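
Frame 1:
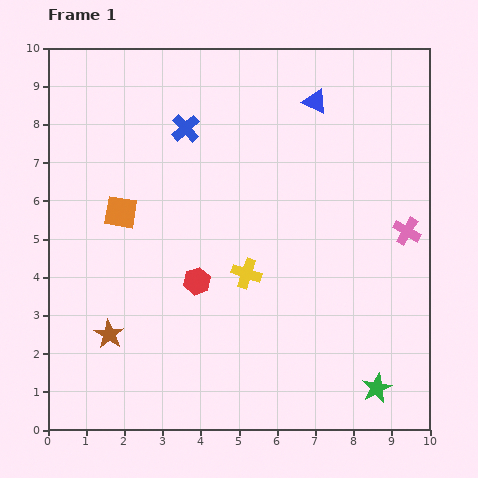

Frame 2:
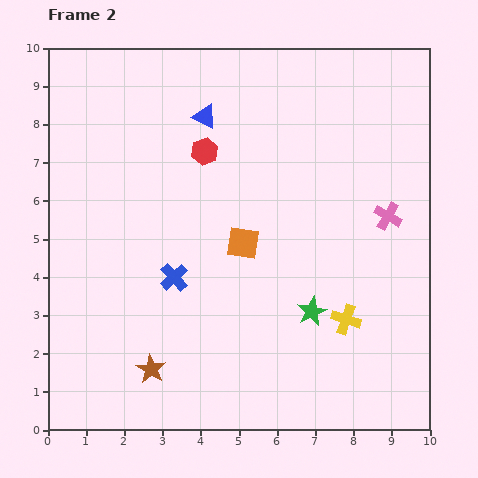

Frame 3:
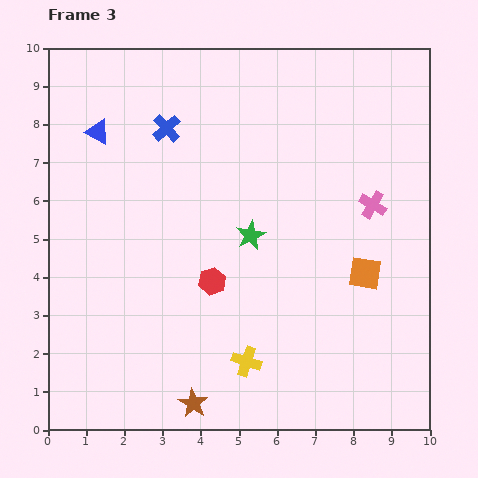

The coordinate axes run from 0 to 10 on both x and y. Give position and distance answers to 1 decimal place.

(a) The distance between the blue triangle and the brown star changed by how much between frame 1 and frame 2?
-1.4

Distance in frame 1: 8.1. Distance in frame 2: 6.7.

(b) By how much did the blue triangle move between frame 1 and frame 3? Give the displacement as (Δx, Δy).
(-5.7, -0.8)

The blue triangle was at (7.0, 8.6) in frame 1 and (1.3, 7.8) in frame 3.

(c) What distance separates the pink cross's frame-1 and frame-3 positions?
1.1

The pink cross moved from (9.4, 5.2) to (8.5, 5.9), a distance of √(0.9² + 0.7²) ≈ 1.1.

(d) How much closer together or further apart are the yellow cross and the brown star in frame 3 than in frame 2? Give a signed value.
-3.5

Distance in frame 2: 5.3. Distance in frame 3: 1.8.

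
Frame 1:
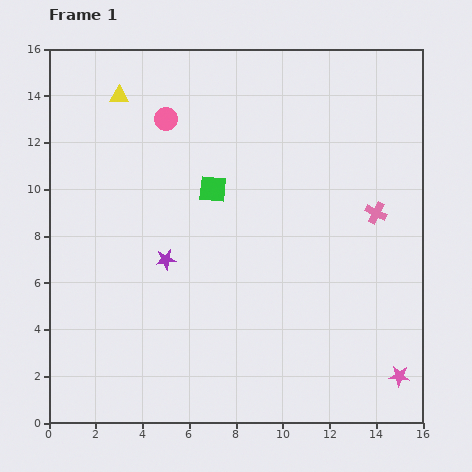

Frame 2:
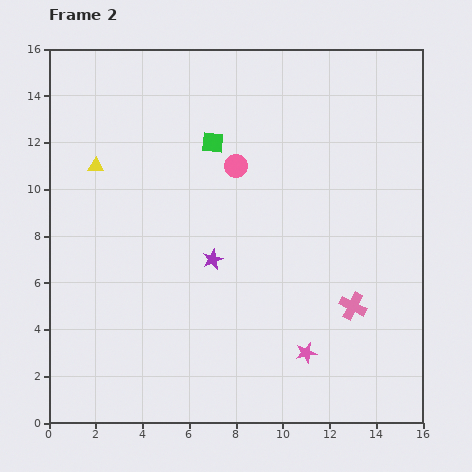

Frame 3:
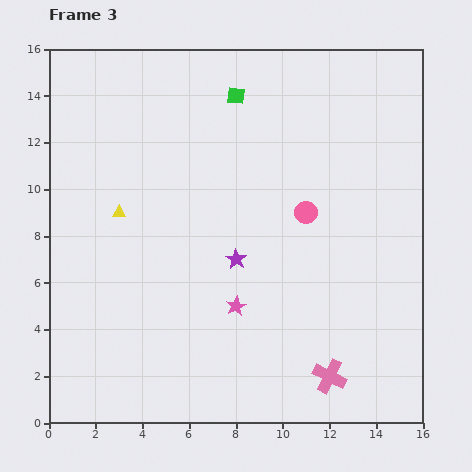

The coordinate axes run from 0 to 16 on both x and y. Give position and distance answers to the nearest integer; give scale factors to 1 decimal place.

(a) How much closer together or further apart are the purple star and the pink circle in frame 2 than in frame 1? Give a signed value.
-2

Distance in frame 1: 6. Distance in frame 2: 4.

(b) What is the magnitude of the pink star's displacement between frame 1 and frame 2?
4

The pink star moved from (15, 2) to (11, 3), a distance of √(4² + 1²) ≈ 4.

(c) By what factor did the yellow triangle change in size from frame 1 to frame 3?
0.7×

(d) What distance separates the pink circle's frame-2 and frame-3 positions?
4

The pink circle moved from (8, 11) to (11, 9), a distance of √(3² + 2²) ≈ 4.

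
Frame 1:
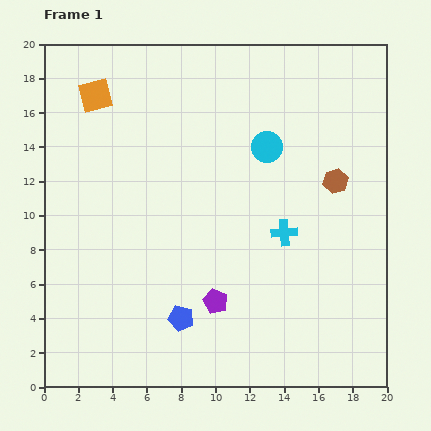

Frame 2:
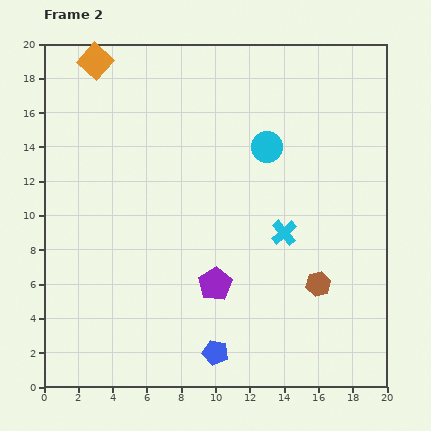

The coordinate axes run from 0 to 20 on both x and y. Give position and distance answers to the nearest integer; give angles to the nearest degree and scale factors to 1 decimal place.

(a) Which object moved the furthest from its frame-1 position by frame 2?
the brown hexagon

(moved 6; next 3)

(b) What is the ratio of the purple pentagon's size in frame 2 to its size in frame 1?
1.4×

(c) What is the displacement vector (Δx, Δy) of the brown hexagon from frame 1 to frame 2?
(-1, -6)

The brown hexagon was at (17, 12) in frame 1 and (16, 6) in frame 2.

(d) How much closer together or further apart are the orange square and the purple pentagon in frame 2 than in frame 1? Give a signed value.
+1

Distance in frame 1: 14. Distance in frame 2: 15.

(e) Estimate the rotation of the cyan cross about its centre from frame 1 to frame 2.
37° counter-clockwise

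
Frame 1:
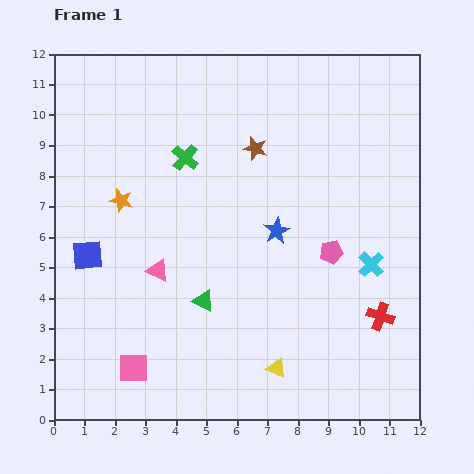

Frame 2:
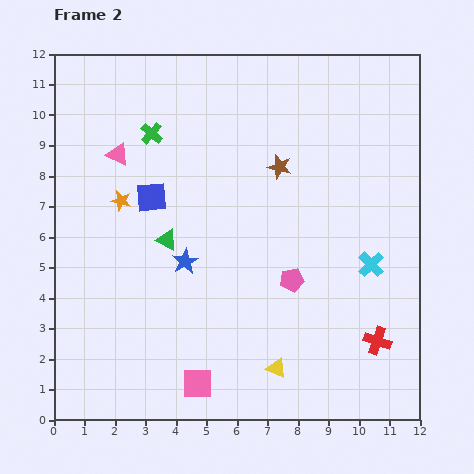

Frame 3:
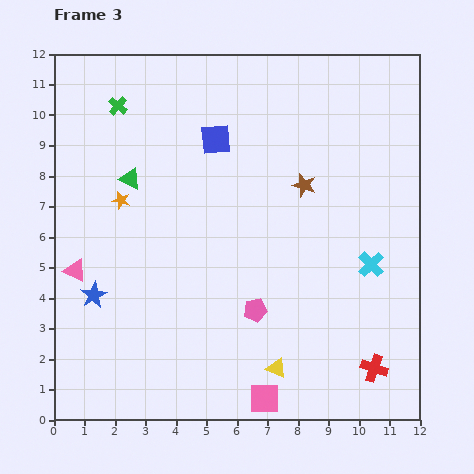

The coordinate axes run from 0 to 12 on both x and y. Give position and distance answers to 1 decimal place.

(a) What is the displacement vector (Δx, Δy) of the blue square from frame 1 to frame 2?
(2.1, 1.9)

The blue square was at (1.1, 5.4) in frame 1 and (3.2, 7.3) in frame 2.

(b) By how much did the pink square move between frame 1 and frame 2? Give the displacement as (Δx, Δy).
(2.1, -0.5)

The pink square was at (2.6, 1.7) in frame 1 and (4.7, 1.2) in frame 2.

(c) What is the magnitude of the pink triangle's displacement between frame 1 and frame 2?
4.0

The pink triangle moved from (3.4, 4.9) to (2.1, 8.7), a distance of √(1.3² + 3.8²) ≈ 4.0.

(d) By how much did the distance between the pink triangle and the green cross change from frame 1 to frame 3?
+1.8

Distance in frame 1: 3.8. Distance in frame 3: 5.6.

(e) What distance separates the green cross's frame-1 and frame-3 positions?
2.8

The green cross moved from (4.3, 8.6) to (2.1, 10.3), a distance of √(2.2² + 1.7²) ≈ 2.8.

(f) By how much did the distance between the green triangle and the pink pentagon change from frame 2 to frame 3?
+1.6

Distance in frame 2: 4.3. Distance in frame 3: 5.9.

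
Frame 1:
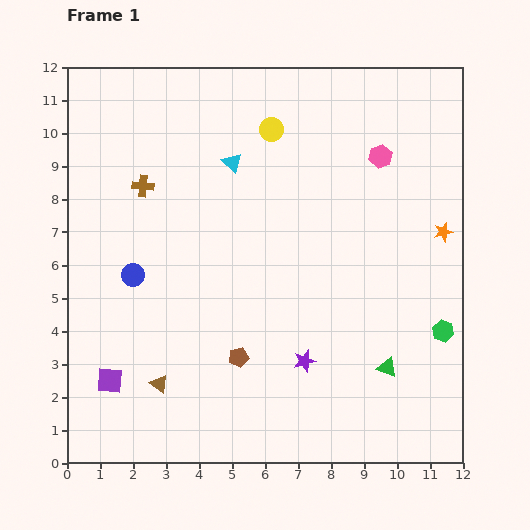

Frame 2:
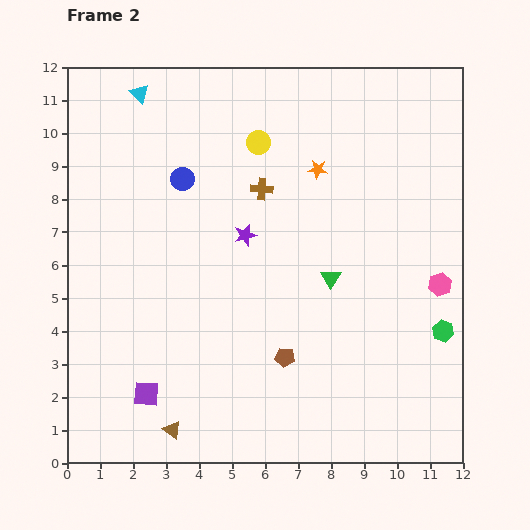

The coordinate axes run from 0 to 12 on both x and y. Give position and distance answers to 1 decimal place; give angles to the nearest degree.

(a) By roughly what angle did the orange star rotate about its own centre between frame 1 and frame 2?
22° clockwise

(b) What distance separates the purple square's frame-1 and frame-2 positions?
1.2

The purple square moved from (1.3, 2.5) to (2.4, 2.1), a distance of √(1.1² + 0.4²) ≈ 1.2.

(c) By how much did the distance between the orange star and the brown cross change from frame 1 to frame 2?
-7.4

Distance in frame 1: 9.2. Distance in frame 2: 1.8.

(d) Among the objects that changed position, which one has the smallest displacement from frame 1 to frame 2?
the yellow circle

(moved 0.6)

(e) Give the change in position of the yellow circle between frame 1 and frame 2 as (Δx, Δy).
(-0.4, -0.4)

The yellow circle was at (6.2, 10.1) in frame 1 and (5.8, 9.7) in frame 2.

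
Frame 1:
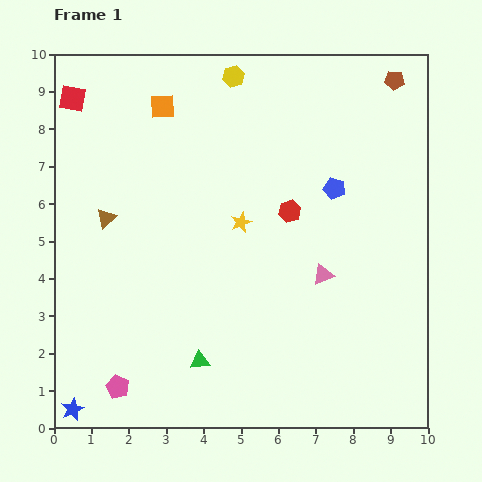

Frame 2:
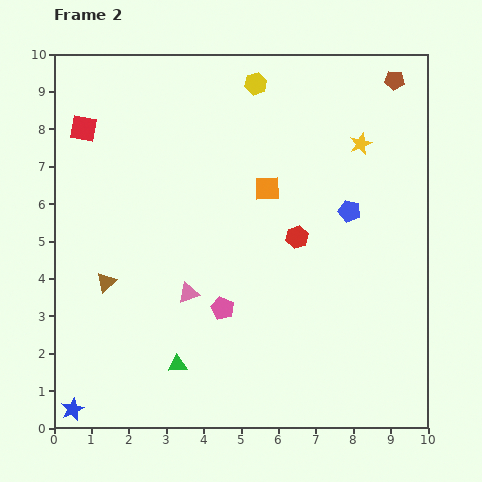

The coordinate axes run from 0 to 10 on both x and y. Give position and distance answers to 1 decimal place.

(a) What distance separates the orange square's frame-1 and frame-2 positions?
3.6

The orange square moved from (2.9, 8.6) to (5.7, 6.4), a distance of √(2.8² + 2.2²) ≈ 3.6.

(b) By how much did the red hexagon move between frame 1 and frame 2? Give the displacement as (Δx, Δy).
(0.2, -0.7)

The red hexagon was at (6.3, 5.8) in frame 1 and (6.5, 5.1) in frame 2.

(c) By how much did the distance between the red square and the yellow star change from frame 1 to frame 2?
+1.8

Distance in frame 1: 5.6. Distance in frame 2: 7.4.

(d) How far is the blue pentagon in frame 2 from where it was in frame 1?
0.7

The blue pentagon moved from (7.5, 6.4) to (7.9, 5.8), a distance of √(0.4² + 0.6²) ≈ 0.7.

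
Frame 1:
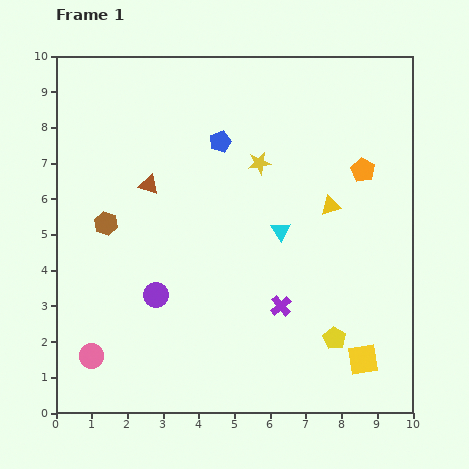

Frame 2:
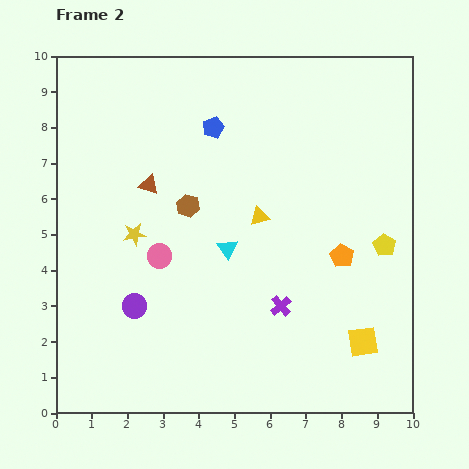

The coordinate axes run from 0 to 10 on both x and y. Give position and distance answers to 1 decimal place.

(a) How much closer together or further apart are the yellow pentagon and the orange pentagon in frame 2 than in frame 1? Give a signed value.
-3.6

Distance in frame 1: 4.8. Distance in frame 2: 1.2.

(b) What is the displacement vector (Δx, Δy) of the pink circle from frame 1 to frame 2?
(1.9, 2.8)

The pink circle was at (1.0, 1.6) in frame 1 and (2.9, 4.4) in frame 2.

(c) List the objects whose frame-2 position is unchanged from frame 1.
the purple cross, the brown triangle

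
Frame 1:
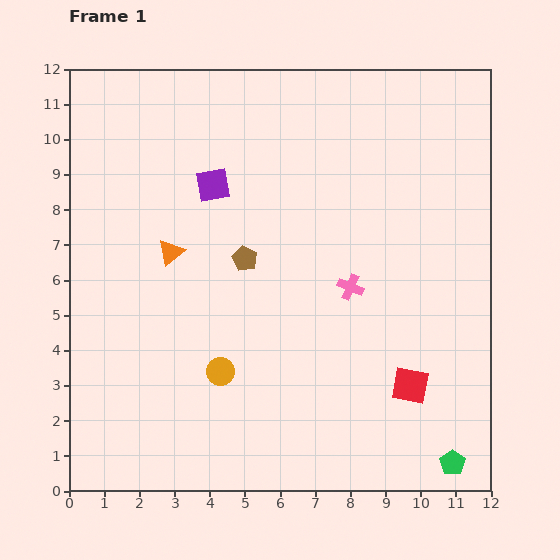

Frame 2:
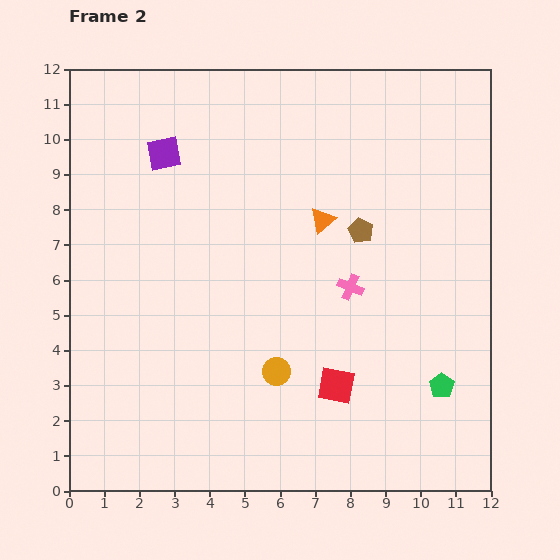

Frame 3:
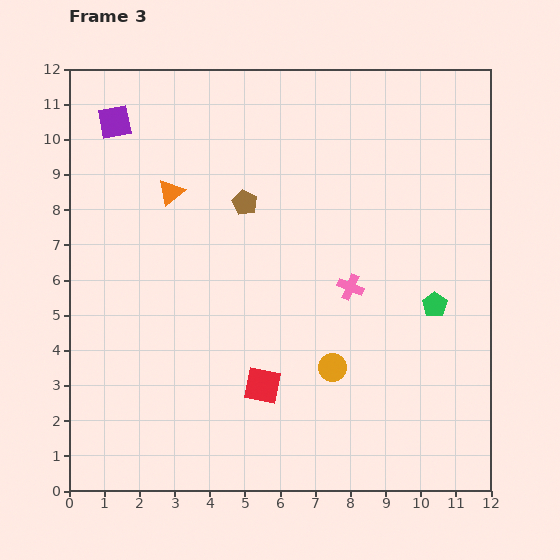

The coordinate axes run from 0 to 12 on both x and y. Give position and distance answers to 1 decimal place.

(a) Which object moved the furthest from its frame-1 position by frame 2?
the orange triangle

(moved 4.4; next 3.4)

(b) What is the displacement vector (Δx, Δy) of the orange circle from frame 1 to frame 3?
(3.2, 0.1)

The orange circle was at (4.3, 3.4) in frame 1 and (7.5, 3.5) in frame 3.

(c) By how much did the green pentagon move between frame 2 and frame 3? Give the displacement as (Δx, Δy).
(-0.2, 2.3)

The green pentagon was at (10.6, 3.0) in frame 2 and (10.4, 5.3) in frame 3.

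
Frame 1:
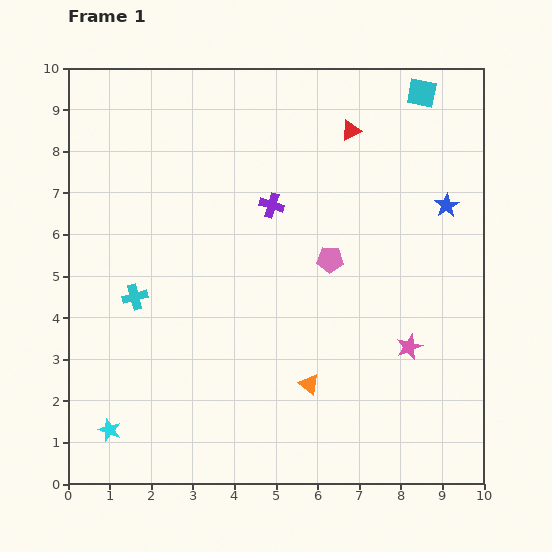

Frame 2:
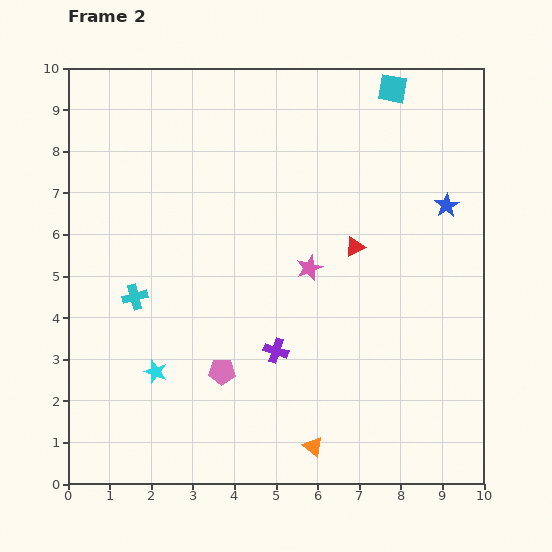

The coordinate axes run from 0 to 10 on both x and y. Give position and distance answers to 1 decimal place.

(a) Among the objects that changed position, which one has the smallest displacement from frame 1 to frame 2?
the cyan square

(moved 0.7)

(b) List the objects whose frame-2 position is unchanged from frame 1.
the cyan cross, the blue star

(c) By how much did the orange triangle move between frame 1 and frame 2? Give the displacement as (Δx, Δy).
(0.1, -1.5)

The orange triangle was at (5.8, 2.4) in frame 1 and (5.9, 0.9) in frame 2.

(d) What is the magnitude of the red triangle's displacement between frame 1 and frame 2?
2.8

The red triangle moved from (6.8, 8.5) to (6.9, 5.7), a distance of √(0.1² + 2.8²) ≈ 2.8.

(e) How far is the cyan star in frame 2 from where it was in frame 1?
1.8

The cyan star moved from (1.0, 1.3) to (2.1, 2.7), a distance of √(1.1² + 1.4²) ≈ 1.8.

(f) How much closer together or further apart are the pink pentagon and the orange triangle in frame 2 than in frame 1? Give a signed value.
-0.2

Distance in frame 1: 3.0. Distance in frame 2: 2.8.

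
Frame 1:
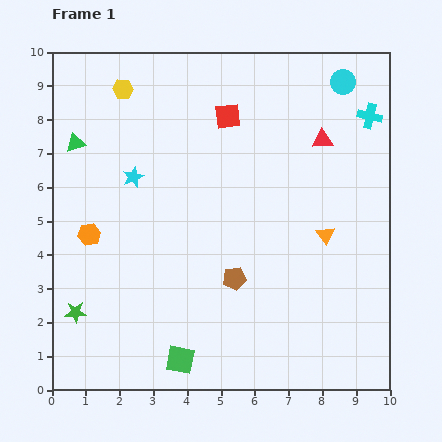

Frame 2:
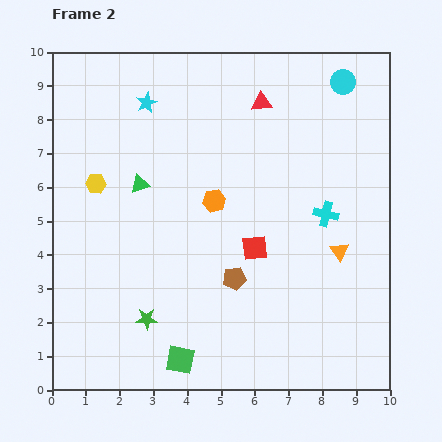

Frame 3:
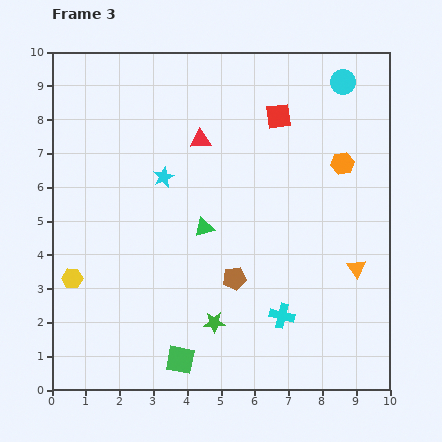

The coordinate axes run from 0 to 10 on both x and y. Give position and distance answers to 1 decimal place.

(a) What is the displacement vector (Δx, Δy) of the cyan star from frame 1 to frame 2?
(0.4, 2.2)

The cyan star was at (2.4, 6.3) in frame 1 and (2.8, 8.5) in frame 2.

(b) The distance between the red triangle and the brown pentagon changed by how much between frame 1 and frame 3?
-0.7

Distance in frame 1: 4.9. Distance in frame 3: 4.2.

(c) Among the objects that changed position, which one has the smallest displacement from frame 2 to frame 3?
the orange triangle

(moved 0.7)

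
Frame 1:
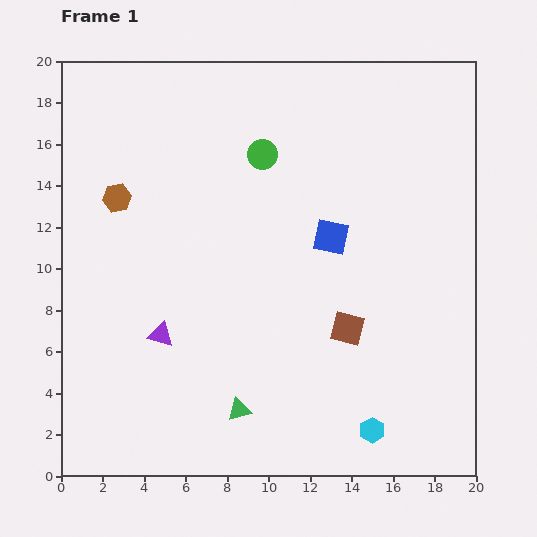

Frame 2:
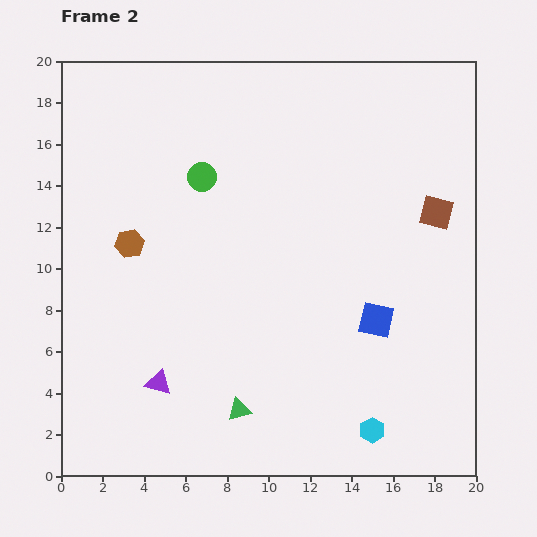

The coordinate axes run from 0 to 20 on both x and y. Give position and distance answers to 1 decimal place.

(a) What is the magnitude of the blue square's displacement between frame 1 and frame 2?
4.6

The blue square moved from (13.0, 11.5) to (15.2, 7.5), a distance of √(2.2² + 4.0²) ≈ 4.6.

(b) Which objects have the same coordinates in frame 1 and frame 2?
the green triangle, the cyan hexagon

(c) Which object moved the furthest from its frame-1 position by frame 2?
the brown square

(moved 7.1; next 4.6)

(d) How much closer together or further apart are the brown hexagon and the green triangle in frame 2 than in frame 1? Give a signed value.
-2.2

Distance in frame 1: 11.8. Distance in frame 2: 9.6.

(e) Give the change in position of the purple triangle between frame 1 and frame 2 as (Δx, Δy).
(-0.1, -2.3)

The purple triangle was at (4.8, 6.8) in frame 1 and (4.7, 4.5) in frame 2.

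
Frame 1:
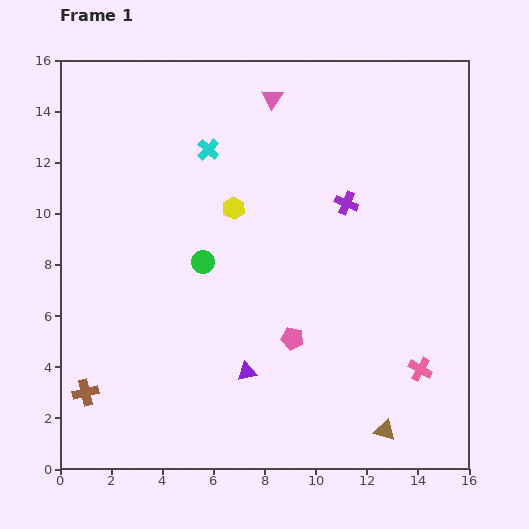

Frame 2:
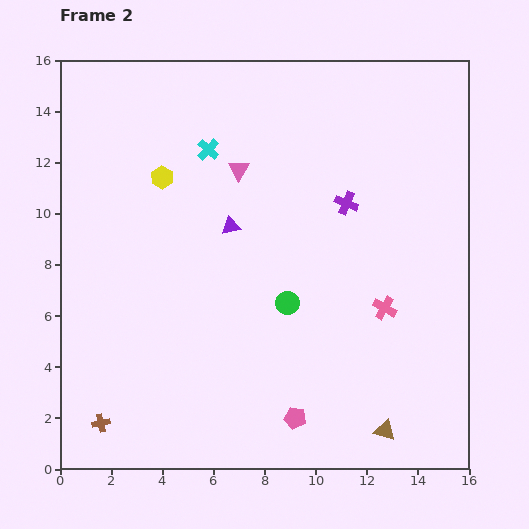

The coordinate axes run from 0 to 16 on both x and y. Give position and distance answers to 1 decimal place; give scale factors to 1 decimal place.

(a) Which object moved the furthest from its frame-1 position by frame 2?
the purple triangle

(moved 5.7; next 3.7)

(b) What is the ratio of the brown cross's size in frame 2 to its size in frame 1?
0.7×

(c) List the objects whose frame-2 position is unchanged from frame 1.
the brown triangle, the purple cross, the cyan cross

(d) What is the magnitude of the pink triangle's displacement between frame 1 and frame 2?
3.1

The pink triangle moved from (8.3, 14.5) to (7.0, 11.7), a distance of √(1.3² + 2.8²) ≈ 3.1.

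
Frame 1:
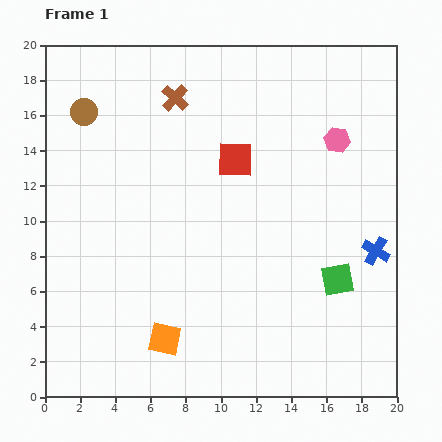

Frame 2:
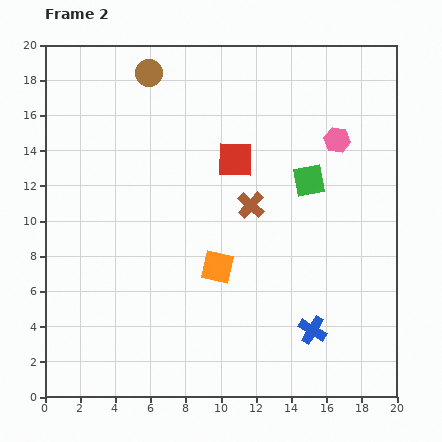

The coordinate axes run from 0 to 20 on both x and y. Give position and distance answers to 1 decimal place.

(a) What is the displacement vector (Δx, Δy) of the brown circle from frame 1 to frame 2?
(3.7, 2.2)

The brown circle was at (2.2, 16.2) in frame 1 and (5.9, 18.4) in frame 2.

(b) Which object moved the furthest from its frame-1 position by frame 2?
the brown cross

(moved 7.5; next 5.8)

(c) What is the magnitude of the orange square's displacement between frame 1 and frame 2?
5.1

The orange square moved from (6.8, 3.3) to (9.8, 7.4), a distance of √(3.0² + 4.1²) ≈ 5.1.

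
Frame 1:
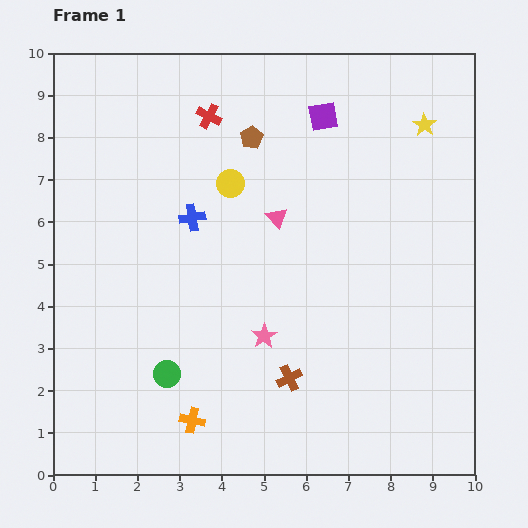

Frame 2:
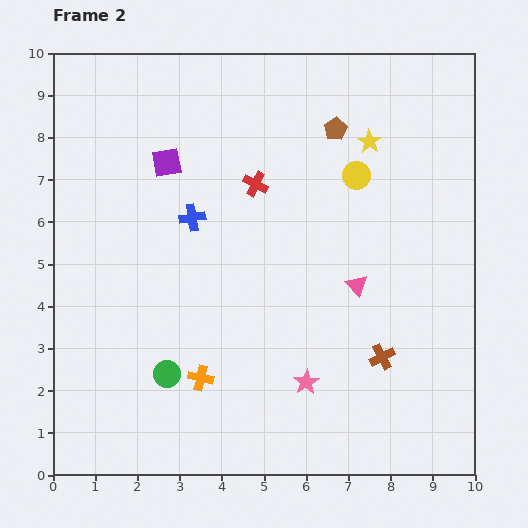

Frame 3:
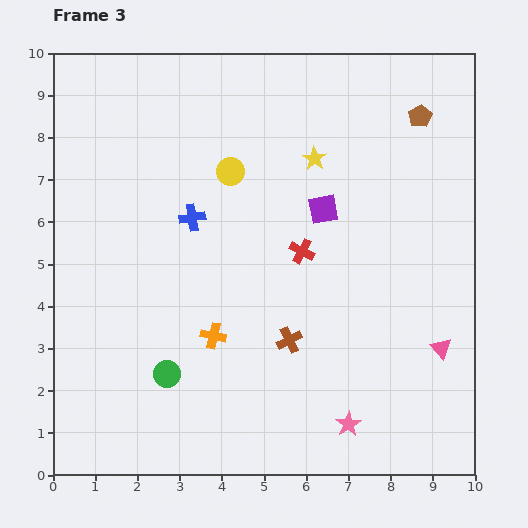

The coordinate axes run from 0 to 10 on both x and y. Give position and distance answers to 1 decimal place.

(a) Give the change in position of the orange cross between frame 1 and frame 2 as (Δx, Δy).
(0.2, 1.0)

The orange cross was at (3.3, 1.3) in frame 1 and (3.5, 2.3) in frame 2.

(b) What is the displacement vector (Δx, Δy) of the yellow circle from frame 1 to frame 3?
(0.0, 0.3)

The yellow circle was at (4.2, 6.9) in frame 1 and (4.2, 7.2) in frame 3.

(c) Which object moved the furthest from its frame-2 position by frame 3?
the purple square

(moved 3.9; next 3.0)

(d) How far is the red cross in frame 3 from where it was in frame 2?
1.9

The red cross moved from (4.8, 6.9) to (5.9, 5.3), a distance of √(1.1² + 1.6²) ≈ 1.9.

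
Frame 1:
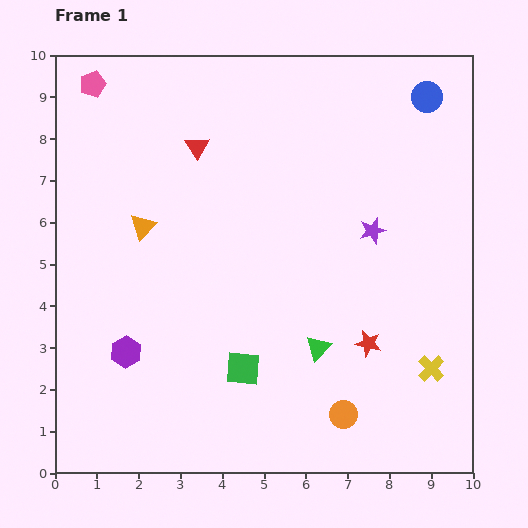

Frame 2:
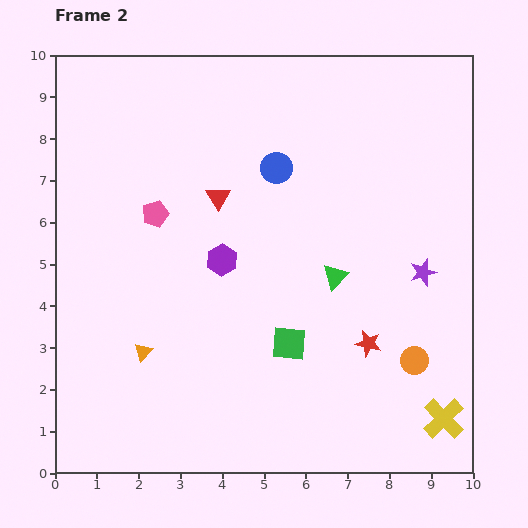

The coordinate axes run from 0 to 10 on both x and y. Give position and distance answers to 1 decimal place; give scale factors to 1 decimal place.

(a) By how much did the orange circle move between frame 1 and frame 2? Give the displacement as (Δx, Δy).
(1.7, 1.3)

The orange circle was at (6.9, 1.4) in frame 1 and (8.6, 2.7) in frame 2.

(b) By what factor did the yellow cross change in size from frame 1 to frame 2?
1.6×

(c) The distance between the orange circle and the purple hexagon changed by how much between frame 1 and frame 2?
-0.2

Distance in frame 1: 5.4. Distance in frame 2: 5.2.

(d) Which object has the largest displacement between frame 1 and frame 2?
the blue circle

(moved 4.0; next 3.4)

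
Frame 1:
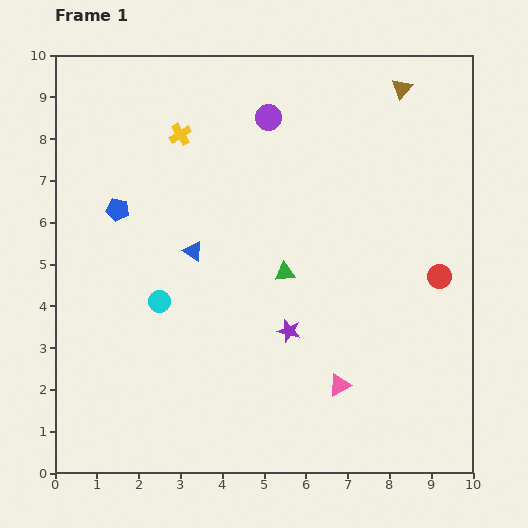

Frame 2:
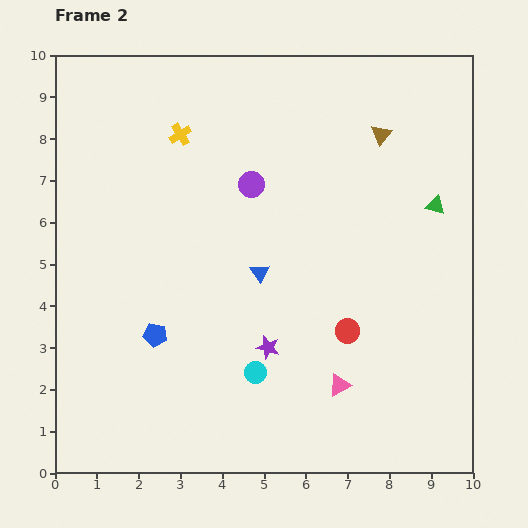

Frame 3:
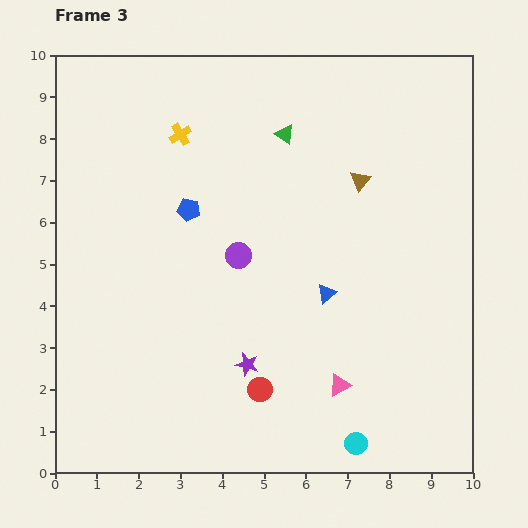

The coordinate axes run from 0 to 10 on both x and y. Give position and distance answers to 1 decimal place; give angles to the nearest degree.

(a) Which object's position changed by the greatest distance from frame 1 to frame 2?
the green triangle

(moved 3.9; next 3.1)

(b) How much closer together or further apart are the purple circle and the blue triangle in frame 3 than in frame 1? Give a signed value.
-1.4

Distance in frame 1: 3.7. Distance in frame 3: 2.3.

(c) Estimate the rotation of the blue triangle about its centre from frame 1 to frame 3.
46° clockwise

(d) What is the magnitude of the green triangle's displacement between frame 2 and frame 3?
4.0

The green triangle moved from (9.1, 6.4) to (5.5, 8.1), a distance of √(3.6² + 1.7²) ≈ 4.0.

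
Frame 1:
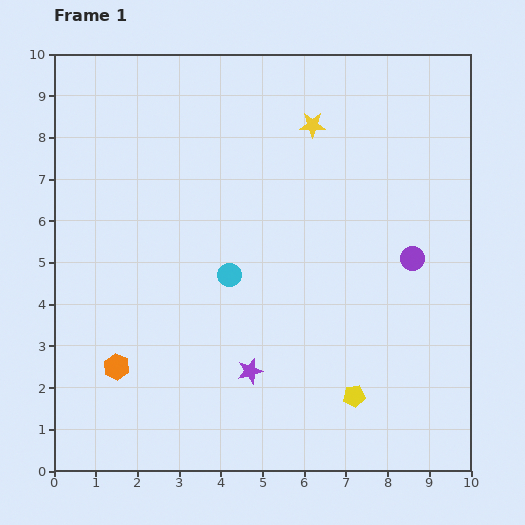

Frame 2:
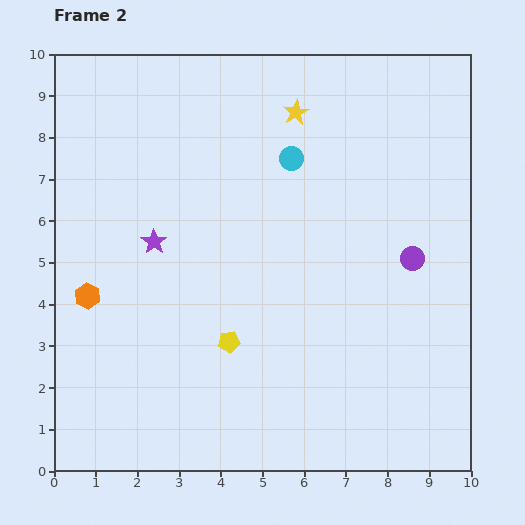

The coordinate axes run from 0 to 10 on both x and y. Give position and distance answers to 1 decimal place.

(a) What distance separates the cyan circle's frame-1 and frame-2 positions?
3.2

The cyan circle moved from (4.2, 4.7) to (5.7, 7.5), a distance of √(1.5² + 2.8²) ≈ 3.2.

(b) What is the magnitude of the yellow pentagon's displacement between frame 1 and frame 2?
3.3

The yellow pentagon moved from (7.2, 1.8) to (4.2, 3.1), a distance of √(3.0² + 1.3²) ≈ 3.3.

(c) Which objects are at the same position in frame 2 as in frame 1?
the purple circle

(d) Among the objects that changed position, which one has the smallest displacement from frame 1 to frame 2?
the yellow star

(moved 0.5)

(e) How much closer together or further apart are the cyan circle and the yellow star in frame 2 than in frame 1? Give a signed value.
-3.0

Distance in frame 1: 4.1. Distance in frame 2: 1.1.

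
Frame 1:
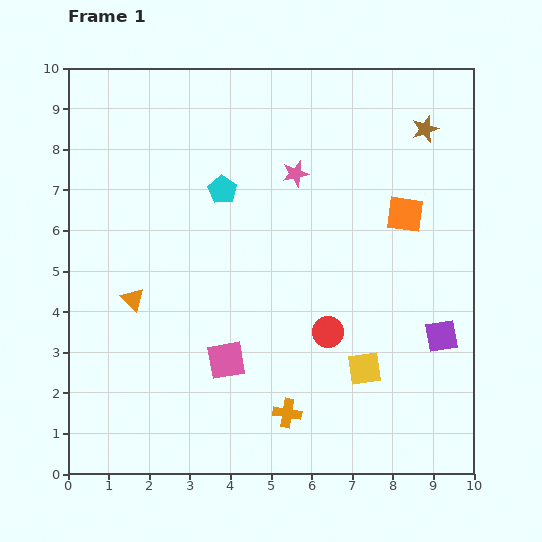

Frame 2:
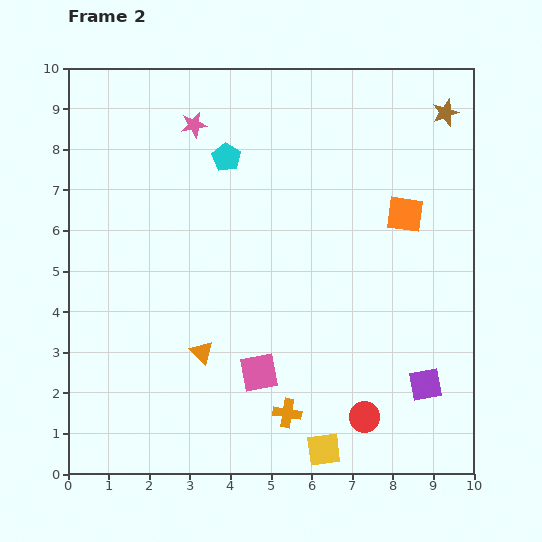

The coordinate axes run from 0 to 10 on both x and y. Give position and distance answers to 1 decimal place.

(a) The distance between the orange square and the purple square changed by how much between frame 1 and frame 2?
+1.1

Distance in frame 1: 3.1. Distance in frame 2: 4.2.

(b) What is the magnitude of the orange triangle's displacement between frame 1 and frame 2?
2.1

The orange triangle moved from (1.6, 4.3) to (3.3, 3.0), a distance of √(1.7² + 1.3²) ≈ 2.1.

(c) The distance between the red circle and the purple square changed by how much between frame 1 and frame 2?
-1.1

Distance in frame 1: 2.8. Distance in frame 2: 1.7.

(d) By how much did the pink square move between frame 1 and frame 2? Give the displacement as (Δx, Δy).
(0.8, -0.3)

The pink square was at (3.9, 2.8) in frame 1 and (4.7, 2.5) in frame 2.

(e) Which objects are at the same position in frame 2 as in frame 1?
the orange cross, the orange square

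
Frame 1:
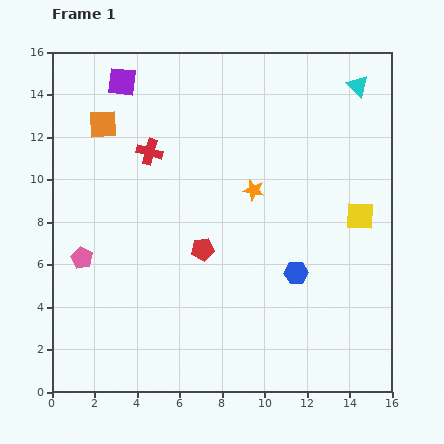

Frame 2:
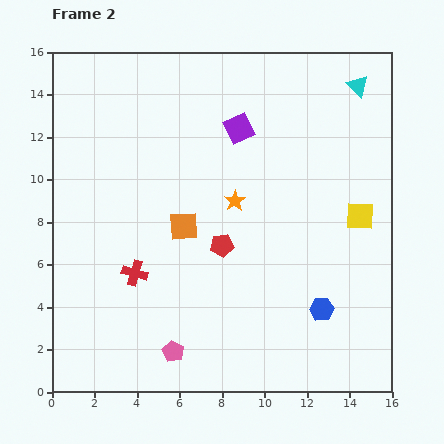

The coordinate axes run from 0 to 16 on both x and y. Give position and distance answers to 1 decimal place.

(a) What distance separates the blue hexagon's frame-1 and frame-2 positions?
2.1

The blue hexagon moved from (11.5, 5.6) to (12.7, 3.9), a distance of √(1.2² + 1.7²) ≈ 2.1.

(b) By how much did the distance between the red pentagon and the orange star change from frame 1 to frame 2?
-1.5

Distance in frame 1: 3.7. Distance in frame 2: 2.2.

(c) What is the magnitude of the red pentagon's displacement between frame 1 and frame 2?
0.9

The red pentagon moved from (7.1, 6.7) to (8.0, 6.9), a distance of √(0.9² + 0.2²) ≈ 0.9.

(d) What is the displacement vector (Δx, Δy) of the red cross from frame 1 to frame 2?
(-0.7, -5.7)

The red cross was at (4.6, 11.3) in frame 1 and (3.9, 5.6) in frame 2.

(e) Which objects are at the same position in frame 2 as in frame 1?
the cyan triangle, the yellow square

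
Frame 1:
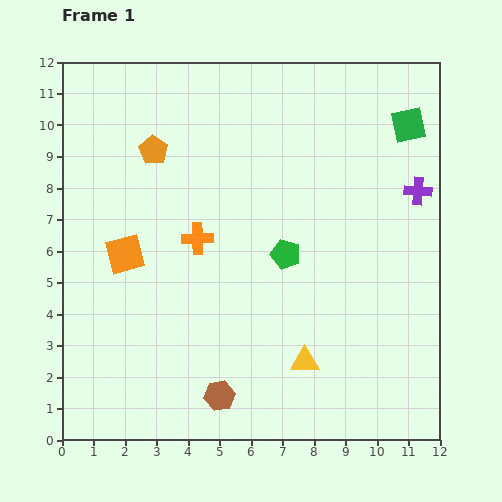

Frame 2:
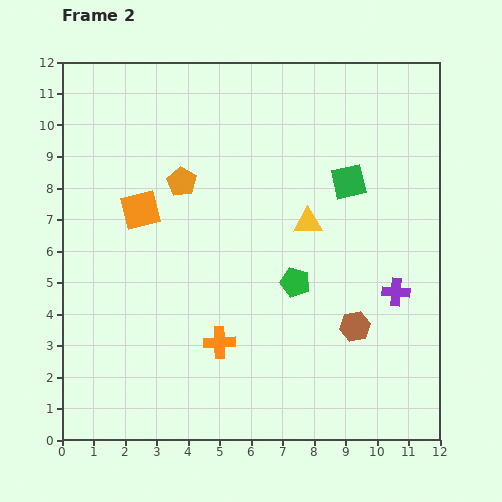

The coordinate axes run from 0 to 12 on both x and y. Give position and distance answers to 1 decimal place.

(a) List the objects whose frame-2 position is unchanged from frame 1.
none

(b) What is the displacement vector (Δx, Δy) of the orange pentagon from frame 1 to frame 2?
(0.9, -1.0)

The orange pentagon was at (2.9, 9.2) in frame 1 and (3.8, 8.2) in frame 2.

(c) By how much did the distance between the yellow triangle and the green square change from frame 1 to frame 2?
-6.4

Distance in frame 1: 8.2. Distance in frame 2: 1.8.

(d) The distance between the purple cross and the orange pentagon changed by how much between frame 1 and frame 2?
-0.9

Distance in frame 1: 8.5. Distance in frame 2: 7.6.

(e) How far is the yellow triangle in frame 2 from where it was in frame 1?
4.4

The yellow triangle moved from (7.7, 2.5) to (7.8, 6.9), a distance of √(0.1² + 4.4²) ≈ 4.4.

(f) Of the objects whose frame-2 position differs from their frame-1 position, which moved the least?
the green pentagon

(moved 0.9)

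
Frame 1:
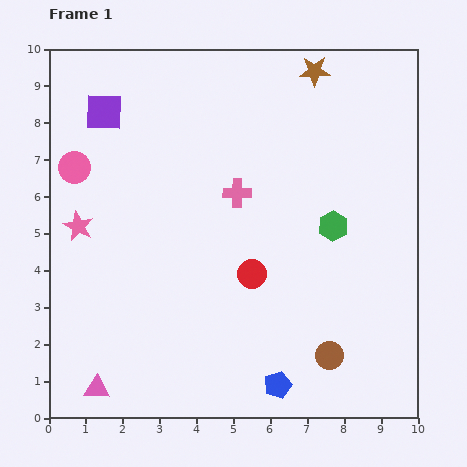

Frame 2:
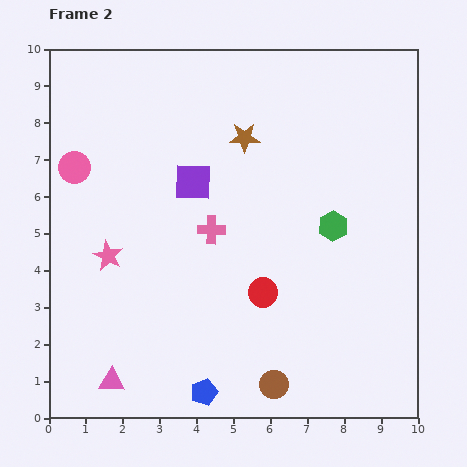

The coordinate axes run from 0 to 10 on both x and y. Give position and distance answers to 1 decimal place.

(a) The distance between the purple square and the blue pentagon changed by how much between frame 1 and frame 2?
-3.1

Distance in frame 1: 8.8. Distance in frame 2: 5.7.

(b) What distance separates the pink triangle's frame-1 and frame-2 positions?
0.4

The pink triangle moved from (1.3, 0.8) to (1.7, 1.0), a distance of √(0.4² + 0.2²) ≈ 0.4.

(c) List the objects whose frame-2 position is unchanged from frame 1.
the pink circle, the green hexagon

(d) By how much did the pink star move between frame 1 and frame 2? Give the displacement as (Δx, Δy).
(0.8, -0.8)

The pink star was at (0.8, 5.2) in frame 1 and (1.6, 4.4) in frame 2.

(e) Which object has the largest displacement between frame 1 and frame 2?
the purple square

(moved 3.1; next 2.6)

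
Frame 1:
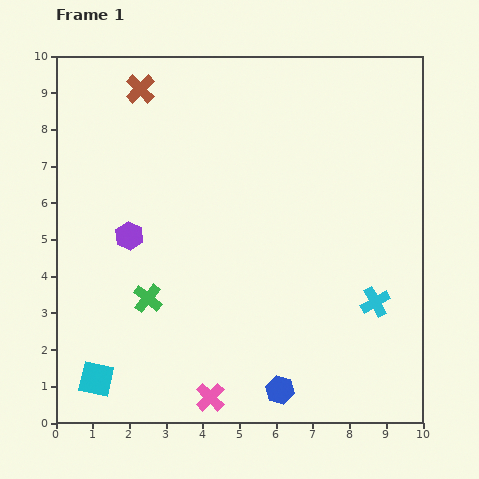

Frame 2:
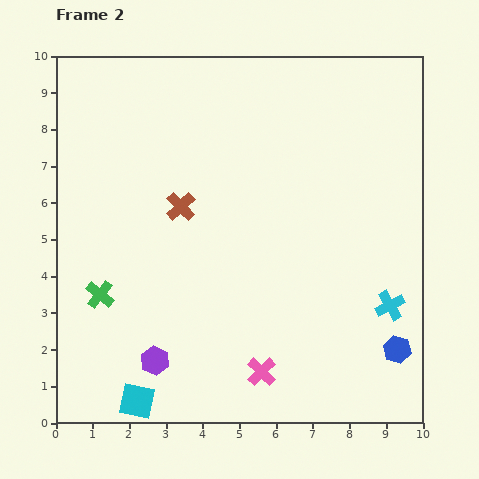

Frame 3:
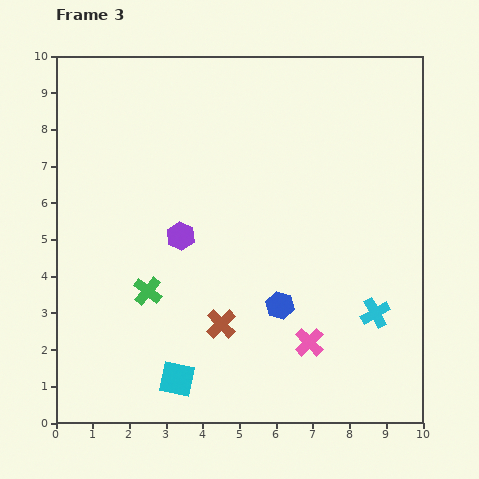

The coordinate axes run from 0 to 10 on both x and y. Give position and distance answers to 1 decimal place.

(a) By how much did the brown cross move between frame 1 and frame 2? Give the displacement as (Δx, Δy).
(1.1, -3.2)

The brown cross was at (2.3, 9.1) in frame 1 and (3.4, 5.9) in frame 2.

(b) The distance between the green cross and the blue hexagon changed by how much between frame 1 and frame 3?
-0.8

Distance in frame 1: 4.4. Distance in frame 3: 3.6.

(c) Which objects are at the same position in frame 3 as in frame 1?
none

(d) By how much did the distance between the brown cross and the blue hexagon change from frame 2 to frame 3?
-5.4

Distance in frame 2: 7.1. Distance in frame 3: 1.7.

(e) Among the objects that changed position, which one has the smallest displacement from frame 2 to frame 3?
the cyan cross

(moved 0.4)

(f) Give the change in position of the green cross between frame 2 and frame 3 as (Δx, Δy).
(1.3, 0.1)

The green cross was at (1.2, 3.5) in frame 2 and (2.5, 3.6) in frame 3.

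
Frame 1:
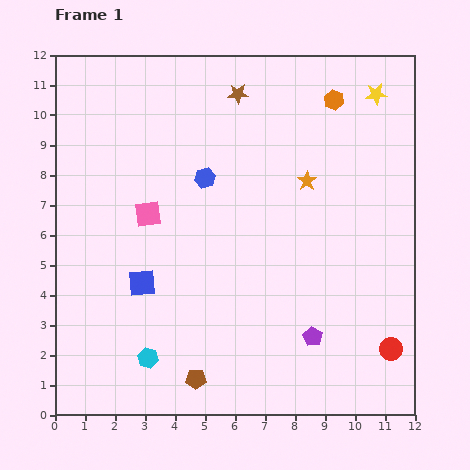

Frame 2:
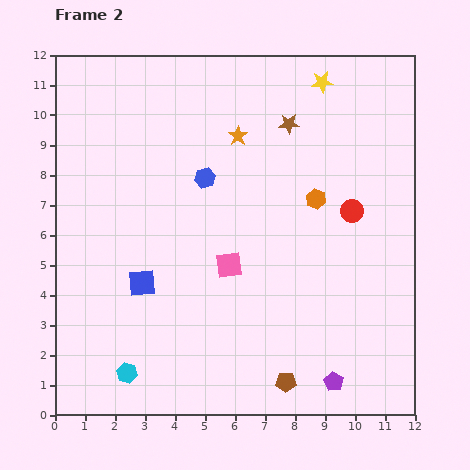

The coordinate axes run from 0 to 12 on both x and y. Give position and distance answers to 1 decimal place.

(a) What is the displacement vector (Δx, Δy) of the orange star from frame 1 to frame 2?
(-2.3, 1.5)

The orange star was at (8.4, 7.8) in frame 1 and (6.1, 9.3) in frame 2.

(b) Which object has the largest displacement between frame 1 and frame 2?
the red circle

(moved 4.8; next 3.4)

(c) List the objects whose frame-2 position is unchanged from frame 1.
the blue square, the blue hexagon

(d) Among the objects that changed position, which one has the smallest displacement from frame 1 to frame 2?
the cyan hexagon

(moved 0.9)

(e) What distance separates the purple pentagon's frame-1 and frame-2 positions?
1.7

The purple pentagon moved from (8.6, 2.6) to (9.3, 1.1), a distance of √(0.7² + 1.5²) ≈ 1.7.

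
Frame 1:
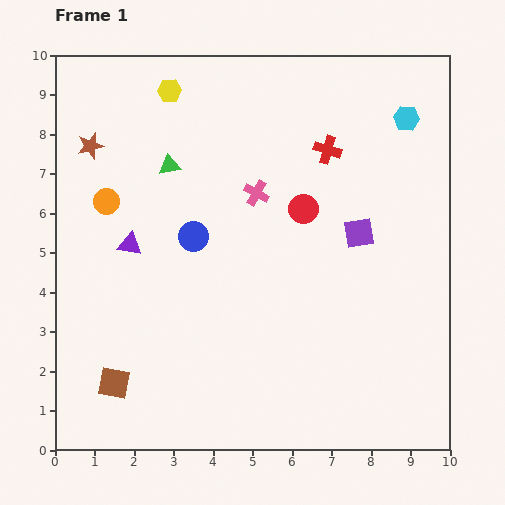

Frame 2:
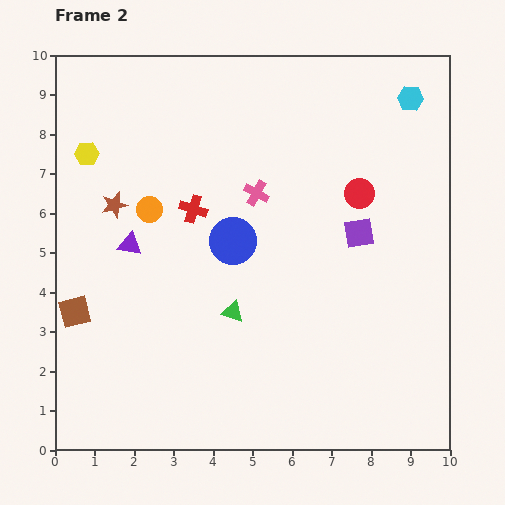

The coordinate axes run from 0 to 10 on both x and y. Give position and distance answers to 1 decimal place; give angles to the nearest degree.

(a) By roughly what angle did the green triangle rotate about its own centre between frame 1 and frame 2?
29° clockwise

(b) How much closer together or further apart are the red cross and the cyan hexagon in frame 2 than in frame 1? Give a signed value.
+4.0

Distance in frame 1: 2.2. Distance in frame 2: 6.2.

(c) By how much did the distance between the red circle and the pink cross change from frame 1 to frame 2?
+1.3

Distance in frame 1: 1.3. Distance in frame 2: 2.6.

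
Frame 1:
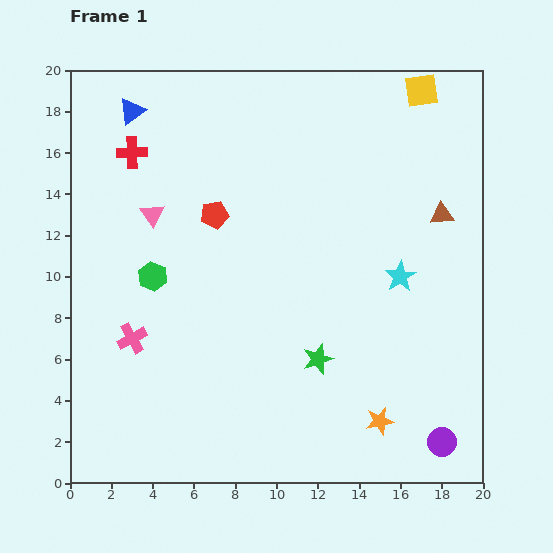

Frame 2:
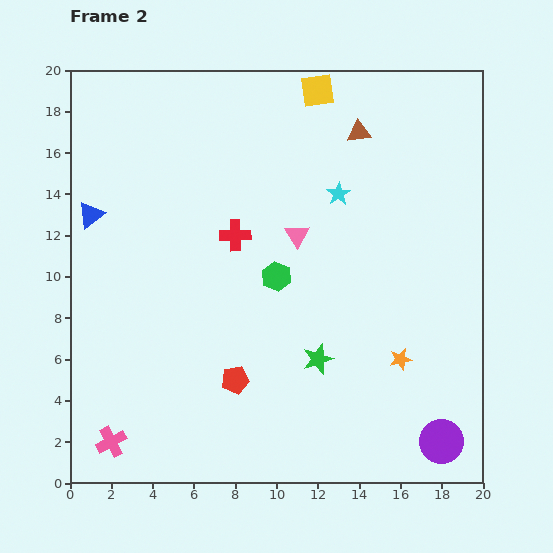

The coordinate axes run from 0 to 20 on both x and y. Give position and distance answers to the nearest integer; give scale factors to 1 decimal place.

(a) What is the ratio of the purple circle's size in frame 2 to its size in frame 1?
1.5×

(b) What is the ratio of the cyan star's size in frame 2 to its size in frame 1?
0.8×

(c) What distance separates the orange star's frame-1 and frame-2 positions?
3

The orange star moved from (15, 3) to (16, 6), a distance of √(1² + 3²) ≈ 3.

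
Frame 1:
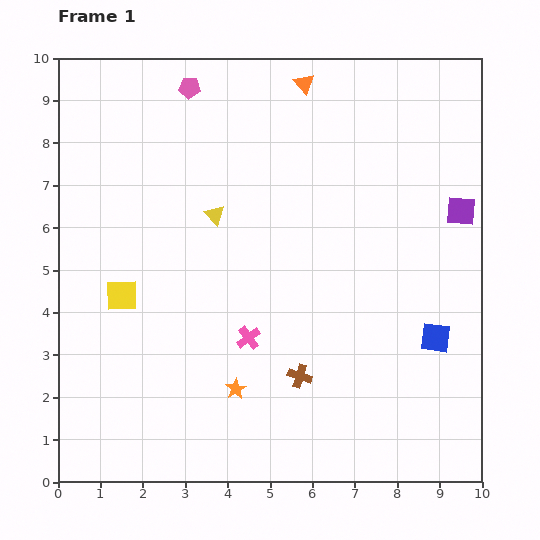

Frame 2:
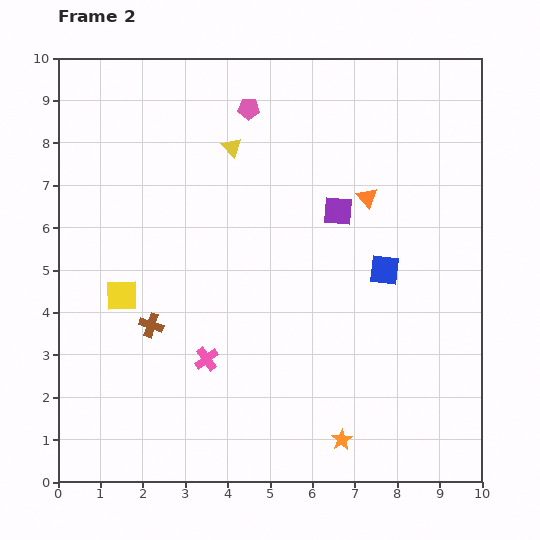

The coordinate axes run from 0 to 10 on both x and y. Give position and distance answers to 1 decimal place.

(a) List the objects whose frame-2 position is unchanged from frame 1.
the yellow square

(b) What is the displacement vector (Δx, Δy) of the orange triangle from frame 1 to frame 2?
(1.5, -2.7)

The orange triangle was at (5.8, 9.4) in frame 1 and (7.3, 6.7) in frame 2.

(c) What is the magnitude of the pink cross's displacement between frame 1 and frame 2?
1.1

The pink cross moved from (4.5, 3.4) to (3.5, 2.9), a distance of √(1.0² + 0.5²) ≈ 1.1.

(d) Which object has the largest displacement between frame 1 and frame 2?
the brown cross

(moved 3.7; next 3.1)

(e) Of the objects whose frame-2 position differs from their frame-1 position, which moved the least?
the pink cross

(moved 1.1)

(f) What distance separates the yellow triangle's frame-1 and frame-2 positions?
1.6

The yellow triangle moved from (3.7, 6.3) to (4.1, 7.9), a distance of √(0.4² + 1.6²) ≈ 1.6.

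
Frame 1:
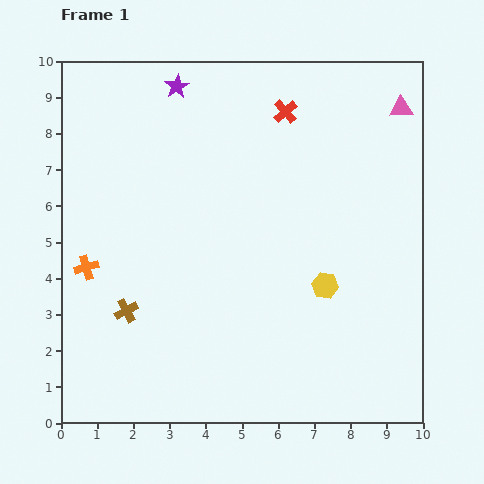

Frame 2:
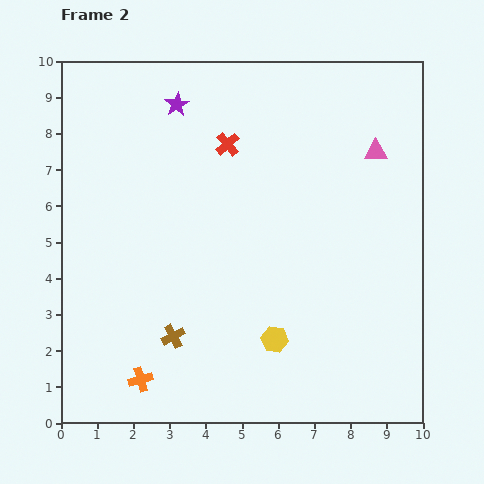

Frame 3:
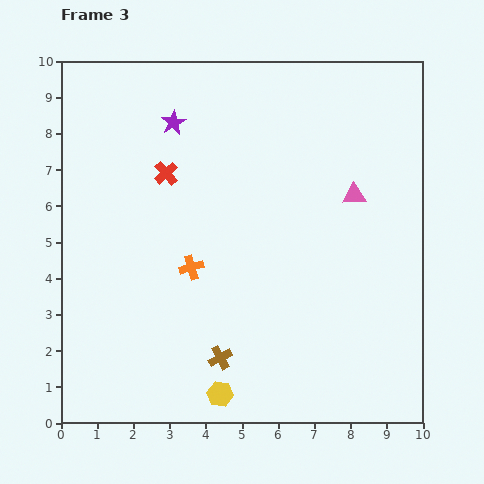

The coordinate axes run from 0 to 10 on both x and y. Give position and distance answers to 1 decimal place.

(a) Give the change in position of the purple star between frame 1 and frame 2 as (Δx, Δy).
(0.0, -0.5)

The purple star was at (3.2, 9.3) in frame 1 and (3.2, 8.8) in frame 2.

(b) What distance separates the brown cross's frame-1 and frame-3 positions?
2.9

The brown cross moved from (1.8, 3.1) to (4.4, 1.8), a distance of √(2.6² + 1.3²) ≈ 2.9.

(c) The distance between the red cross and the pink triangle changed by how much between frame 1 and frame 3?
+2.0

Distance in frame 1: 3.2. Distance in frame 3: 5.2.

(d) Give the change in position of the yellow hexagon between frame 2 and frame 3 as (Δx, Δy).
(-1.5, -1.5)

The yellow hexagon was at (5.9, 2.3) in frame 2 and (4.4, 0.8) in frame 3.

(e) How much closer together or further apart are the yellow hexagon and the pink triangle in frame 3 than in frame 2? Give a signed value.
+0.7

Distance in frame 2: 5.9. Distance in frame 3: 6.6.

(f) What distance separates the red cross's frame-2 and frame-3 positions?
1.9

The red cross moved from (4.6, 7.7) to (2.9, 6.9), a distance of √(1.7² + 0.8²) ≈ 1.9.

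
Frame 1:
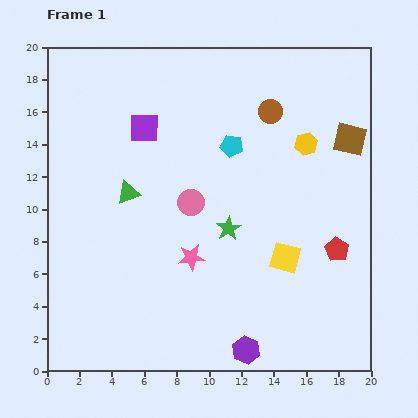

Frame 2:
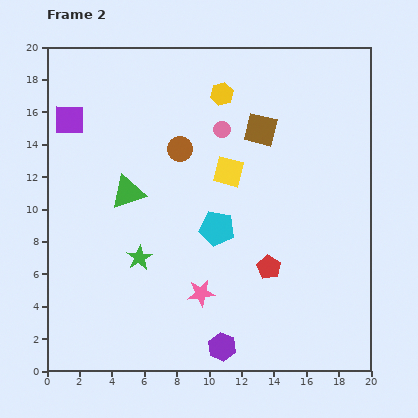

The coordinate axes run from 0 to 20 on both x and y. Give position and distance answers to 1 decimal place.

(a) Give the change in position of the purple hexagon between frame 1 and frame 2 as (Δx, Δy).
(-1.5, 0.2)

The purple hexagon was at (12.3, 1.3) in frame 1 and (10.8, 1.5) in frame 2.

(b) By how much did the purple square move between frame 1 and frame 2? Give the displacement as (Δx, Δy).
(-4.6, 0.5)

The purple square was at (6.0, 15.0) in frame 1 and (1.4, 15.5) in frame 2.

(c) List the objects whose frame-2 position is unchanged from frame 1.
the green triangle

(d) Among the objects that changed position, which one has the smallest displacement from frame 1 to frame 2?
the purple hexagon

(moved 1.5)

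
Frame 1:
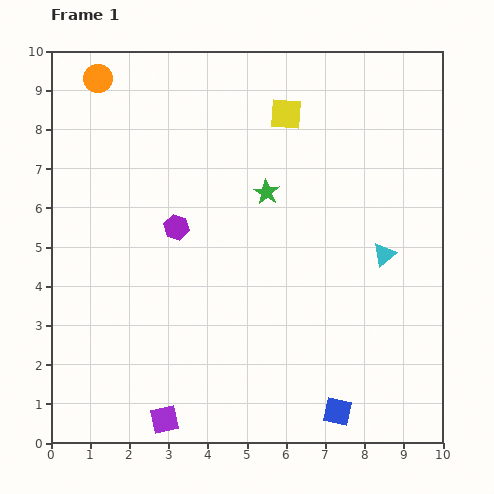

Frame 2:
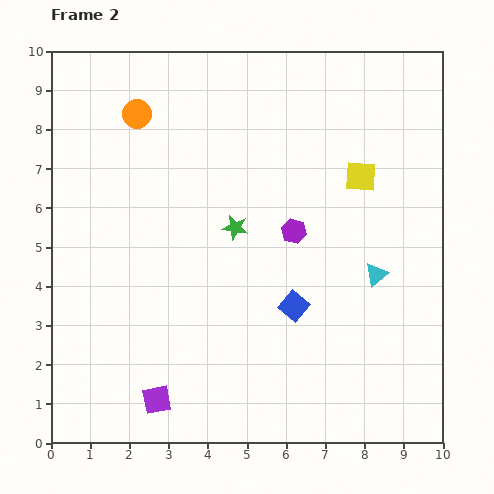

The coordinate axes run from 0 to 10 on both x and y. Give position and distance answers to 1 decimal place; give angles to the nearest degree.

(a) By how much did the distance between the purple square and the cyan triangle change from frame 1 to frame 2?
-0.6

Distance in frame 1: 7.0. Distance in frame 2: 6.4.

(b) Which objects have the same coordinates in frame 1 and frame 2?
none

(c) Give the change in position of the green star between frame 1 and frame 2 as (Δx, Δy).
(-0.8, -0.9)

The green star was at (5.5, 6.4) in frame 1 and (4.7, 5.5) in frame 2.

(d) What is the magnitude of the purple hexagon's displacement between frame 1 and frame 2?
3.0

The purple hexagon moved from (3.2, 5.5) to (6.2, 5.4), a distance of √(3.0² + 0.1²) ≈ 3.0.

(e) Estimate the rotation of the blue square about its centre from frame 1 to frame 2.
29° clockwise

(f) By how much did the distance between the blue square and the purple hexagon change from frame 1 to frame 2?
-4.3

Distance in frame 1: 6.2. Distance in frame 2: 1.9.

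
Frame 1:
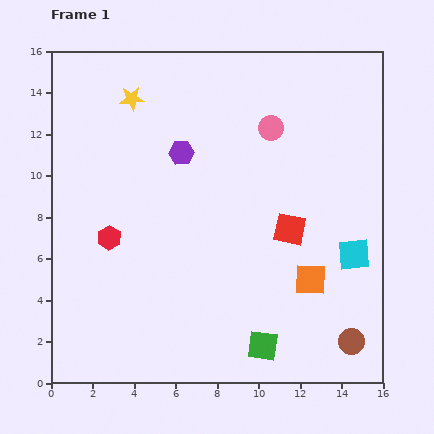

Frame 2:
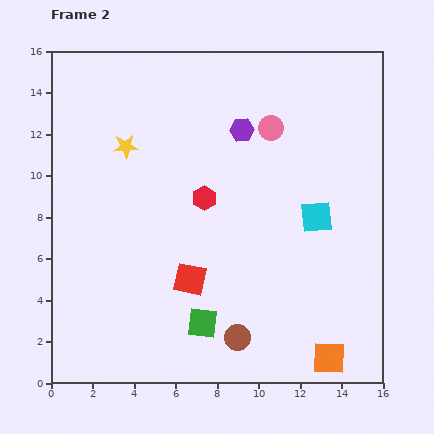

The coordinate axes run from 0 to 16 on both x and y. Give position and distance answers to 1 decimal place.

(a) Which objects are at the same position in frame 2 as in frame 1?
the pink circle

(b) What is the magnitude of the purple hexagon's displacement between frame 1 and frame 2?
3.1

The purple hexagon moved from (6.3, 11.1) to (9.2, 12.2), a distance of √(2.9² + 1.1²) ≈ 3.1.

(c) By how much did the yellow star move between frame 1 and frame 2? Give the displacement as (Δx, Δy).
(-0.3, -2.3)

The yellow star was at (3.9, 13.7) in frame 1 and (3.6, 11.4) in frame 2.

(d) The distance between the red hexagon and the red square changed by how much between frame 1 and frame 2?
-4.7

Distance in frame 1: 8.7. Distance in frame 2: 4.0.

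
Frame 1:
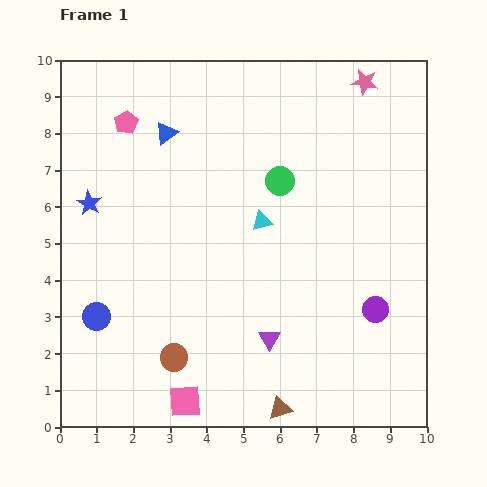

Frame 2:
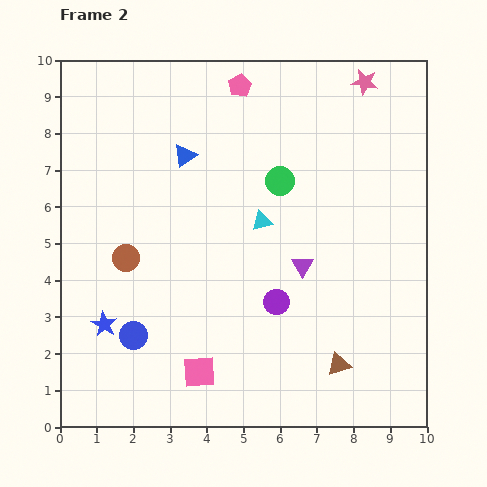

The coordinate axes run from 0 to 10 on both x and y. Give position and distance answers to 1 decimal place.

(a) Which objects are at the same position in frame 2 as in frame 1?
the pink star, the green circle, the cyan triangle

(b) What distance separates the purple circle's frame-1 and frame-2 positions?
2.7

The purple circle moved from (8.6, 3.2) to (5.9, 3.4), a distance of √(2.7² + 0.2²) ≈ 2.7.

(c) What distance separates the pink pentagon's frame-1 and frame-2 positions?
3.3

The pink pentagon moved from (1.8, 8.3) to (4.9, 9.3), a distance of √(3.1² + 1.0²) ≈ 3.3.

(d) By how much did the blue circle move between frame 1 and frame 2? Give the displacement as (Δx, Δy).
(1.0, -0.5)

The blue circle was at (1.0, 3.0) in frame 1 and (2.0, 2.5) in frame 2.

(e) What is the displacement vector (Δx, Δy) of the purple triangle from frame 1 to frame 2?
(0.9, 2.0)

The purple triangle was at (5.7, 2.4) in frame 1 and (6.6, 4.4) in frame 2.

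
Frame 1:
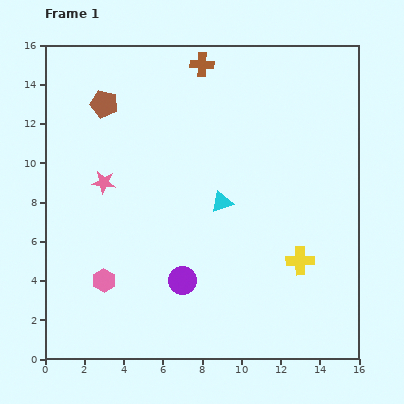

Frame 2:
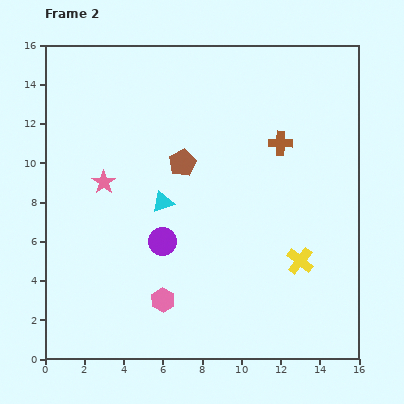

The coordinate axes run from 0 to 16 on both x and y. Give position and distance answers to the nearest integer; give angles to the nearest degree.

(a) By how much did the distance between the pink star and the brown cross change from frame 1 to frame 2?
+1

Distance in frame 1: 8. Distance in frame 2: 9.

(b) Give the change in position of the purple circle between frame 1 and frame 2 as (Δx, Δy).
(-1, 2)

The purple circle was at (7, 4) in frame 1 and (6, 6) in frame 2.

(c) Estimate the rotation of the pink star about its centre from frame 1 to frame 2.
30° clockwise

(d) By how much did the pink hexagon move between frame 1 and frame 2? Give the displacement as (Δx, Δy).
(3, -1)

The pink hexagon was at (3, 4) in frame 1 and (6, 3) in frame 2.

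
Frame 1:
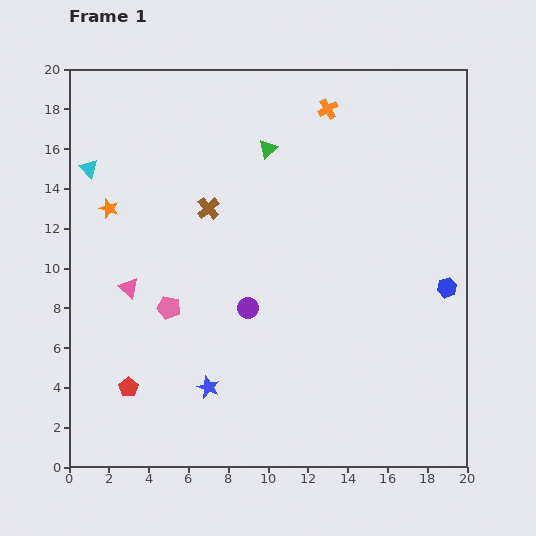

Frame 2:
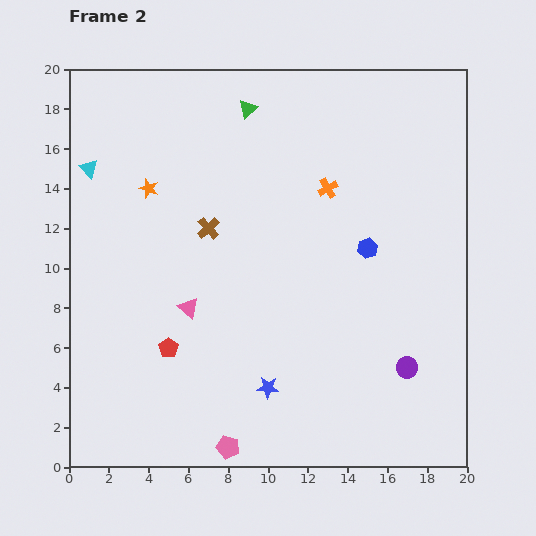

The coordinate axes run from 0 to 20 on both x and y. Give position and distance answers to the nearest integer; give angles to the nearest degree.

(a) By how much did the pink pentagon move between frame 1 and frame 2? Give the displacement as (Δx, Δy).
(3, -7)

The pink pentagon was at (5, 8) in frame 1 and (8, 1) in frame 2.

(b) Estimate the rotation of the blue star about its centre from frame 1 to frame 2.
17° counter-clockwise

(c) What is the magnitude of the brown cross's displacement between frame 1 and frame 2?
1

The brown cross moved from (7, 13) to (7, 12), a distance of √(0² + 1²) ≈ 1.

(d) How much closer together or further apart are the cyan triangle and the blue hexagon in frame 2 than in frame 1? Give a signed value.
-4

Distance in frame 1: 19. Distance in frame 2: 15.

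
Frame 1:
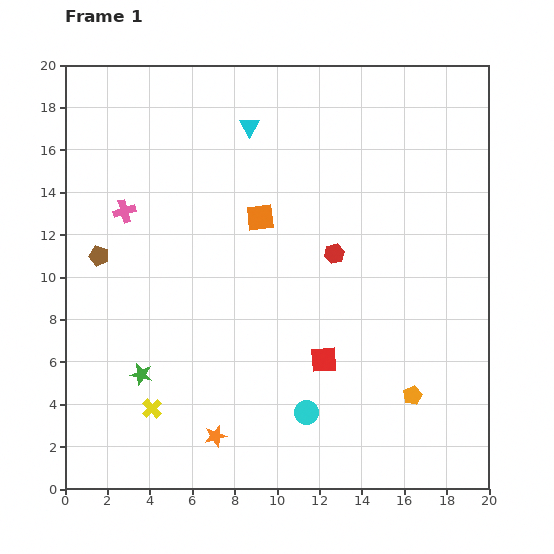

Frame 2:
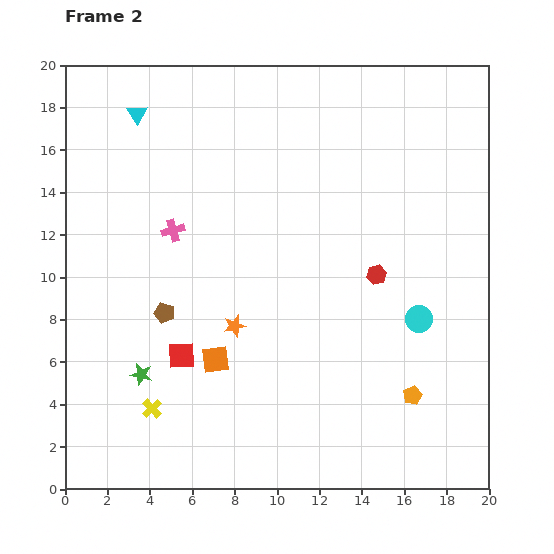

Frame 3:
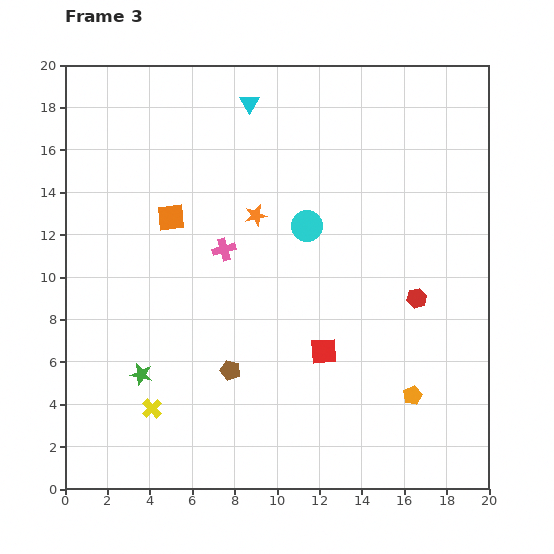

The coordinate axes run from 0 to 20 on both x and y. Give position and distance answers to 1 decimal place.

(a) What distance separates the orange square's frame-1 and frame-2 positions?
7.0

The orange square moved from (9.2, 12.8) to (7.1, 6.1), a distance of √(2.1² + 6.7²) ≈ 7.0.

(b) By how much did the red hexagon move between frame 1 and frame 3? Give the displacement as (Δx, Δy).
(3.9, -2.1)

The red hexagon was at (12.7, 11.1) in frame 1 and (16.6, 9.0) in frame 3.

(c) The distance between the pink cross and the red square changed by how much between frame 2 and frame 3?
+0.8

Distance in frame 2: 5.9. Distance in frame 3: 6.7.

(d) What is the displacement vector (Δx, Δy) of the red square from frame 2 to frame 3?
(6.7, 0.2)

The red square was at (5.5, 6.3) in frame 2 and (12.2, 6.5) in frame 3.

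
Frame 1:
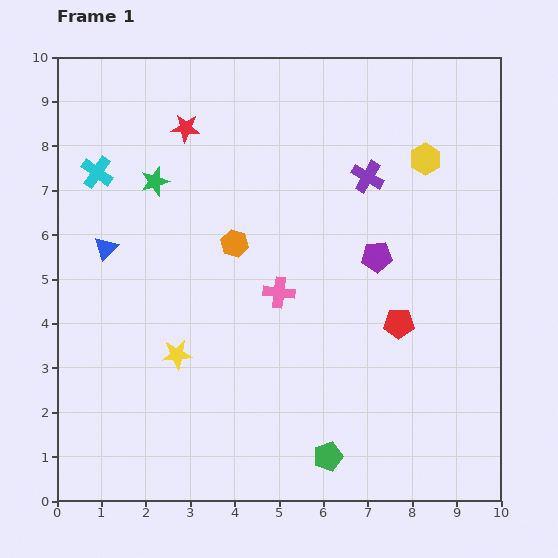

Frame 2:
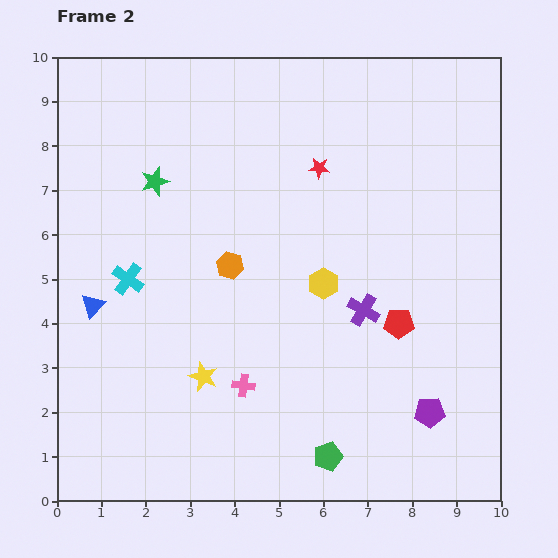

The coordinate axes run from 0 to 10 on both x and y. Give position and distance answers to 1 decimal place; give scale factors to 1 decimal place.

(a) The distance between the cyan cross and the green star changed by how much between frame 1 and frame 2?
+1.0

Distance in frame 1: 1.3. Distance in frame 2: 2.3.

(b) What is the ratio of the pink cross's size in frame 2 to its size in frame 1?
0.7×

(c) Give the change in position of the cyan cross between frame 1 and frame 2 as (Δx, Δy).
(0.7, -2.4)

The cyan cross was at (0.9, 7.4) in frame 1 and (1.6, 5.0) in frame 2.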